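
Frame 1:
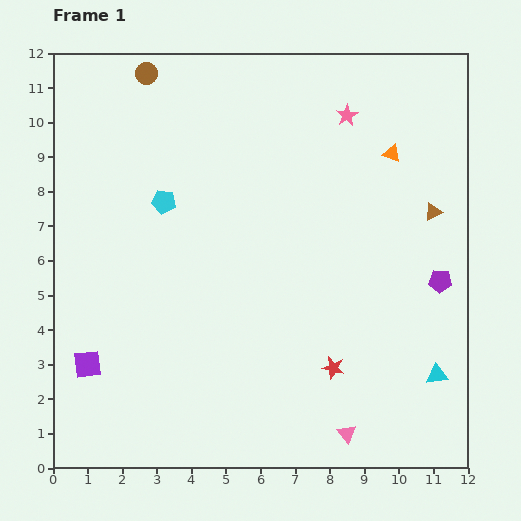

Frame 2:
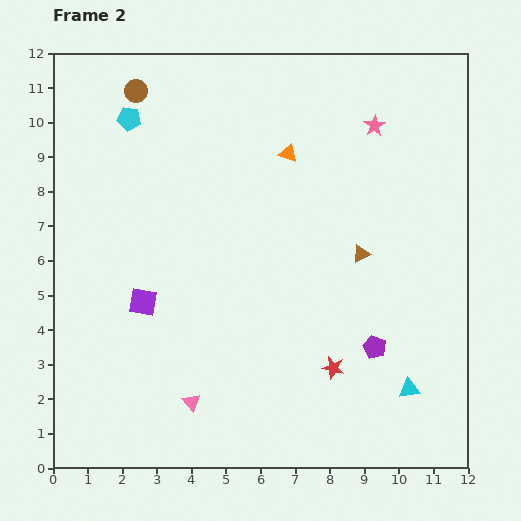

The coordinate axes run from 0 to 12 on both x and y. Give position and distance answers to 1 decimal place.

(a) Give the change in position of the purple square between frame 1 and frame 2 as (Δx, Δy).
(1.6, 1.8)

The purple square was at (1.0, 3.0) in frame 1 and (2.6, 4.8) in frame 2.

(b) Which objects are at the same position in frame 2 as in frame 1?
the red star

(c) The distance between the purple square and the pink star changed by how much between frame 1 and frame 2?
-2.0

Distance in frame 1: 10.4. Distance in frame 2: 8.4.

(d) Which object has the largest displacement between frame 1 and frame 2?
the pink triangle

(moved 4.6; next 3.0)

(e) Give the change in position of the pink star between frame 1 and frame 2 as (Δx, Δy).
(0.8, -0.3)

The pink star was at (8.5, 10.2) in frame 1 and (9.3, 9.9) in frame 2.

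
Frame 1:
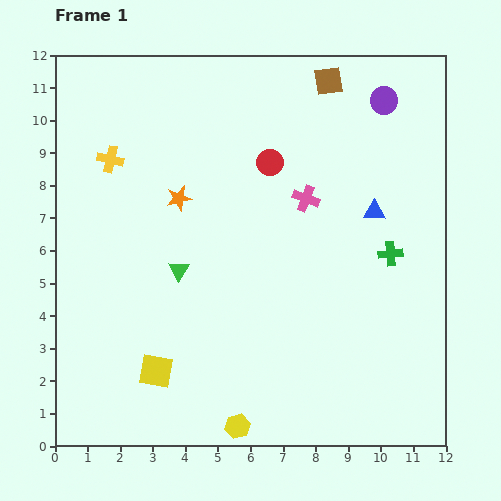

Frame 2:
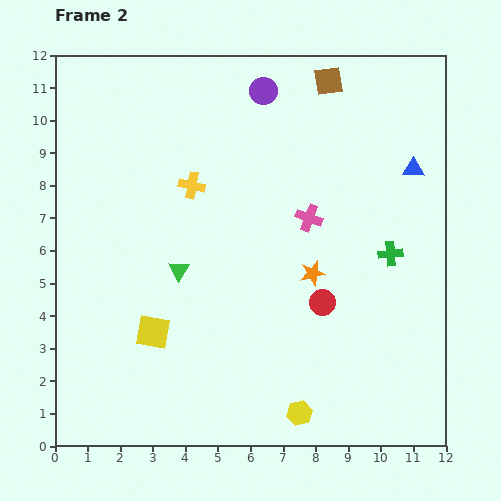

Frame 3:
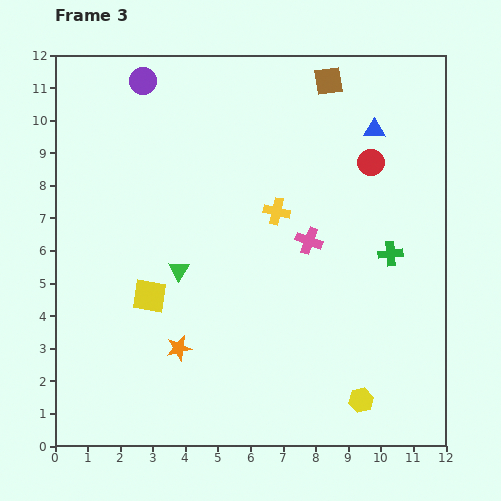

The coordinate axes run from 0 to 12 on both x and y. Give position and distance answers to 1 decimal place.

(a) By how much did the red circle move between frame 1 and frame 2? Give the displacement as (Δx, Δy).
(1.6, -4.3)

The red circle was at (6.6, 8.7) in frame 1 and (8.2, 4.4) in frame 2.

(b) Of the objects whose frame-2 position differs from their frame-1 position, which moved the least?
the pink cross

(moved 0.6)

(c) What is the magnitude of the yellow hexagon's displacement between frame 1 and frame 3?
3.9

The yellow hexagon moved from (5.6, 0.6) to (9.4, 1.4), a distance of √(3.8² + 0.8²) ≈ 3.9.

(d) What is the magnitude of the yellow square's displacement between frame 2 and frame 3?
1.1

The yellow square moved from (3.0, 3.5) to (2.9, 4.6), a distance of √(0.1² + 1.1²) ≈ 1.1.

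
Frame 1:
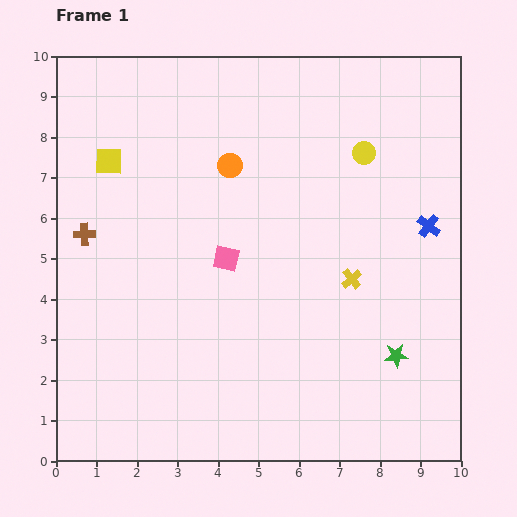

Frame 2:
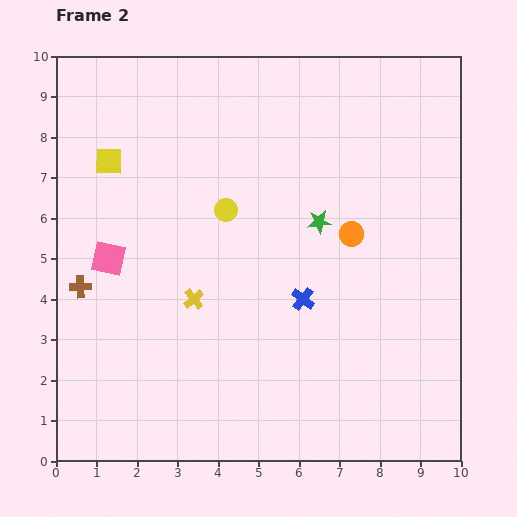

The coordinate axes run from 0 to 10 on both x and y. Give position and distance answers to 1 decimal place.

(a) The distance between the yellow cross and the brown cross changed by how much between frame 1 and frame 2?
-3.9

Distance in frame 1: 6.7. Distance in frame 2: 2.8.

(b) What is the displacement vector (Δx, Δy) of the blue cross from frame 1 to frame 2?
(-3.1, -1.8)

The blue cross was at (9.2, 5.8) in frame 1 and (6.1, 4.0) in frame 2.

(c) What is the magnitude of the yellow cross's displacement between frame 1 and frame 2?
3.9

The yellow cross moved from (7.3, 4.5) to (3.4, 4.0), a distance of √(3.9² + 0.5²) ≈ 3.9.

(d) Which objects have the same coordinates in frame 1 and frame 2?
the yellow square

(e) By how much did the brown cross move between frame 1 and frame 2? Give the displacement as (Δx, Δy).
(-0.1, -1.3)

The brown cross was at (0.7, 5.6) in frame 1 and (0.6, 4.3) in frame 2.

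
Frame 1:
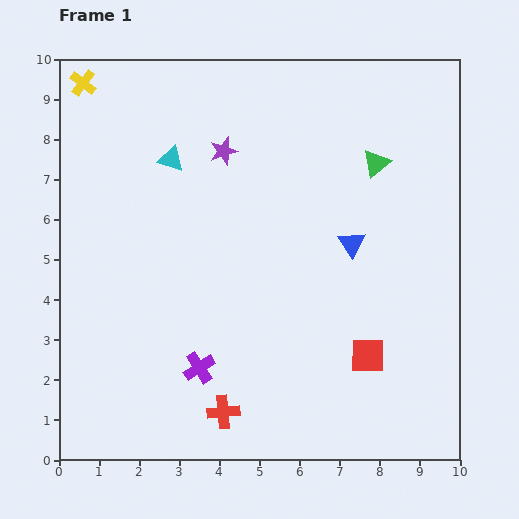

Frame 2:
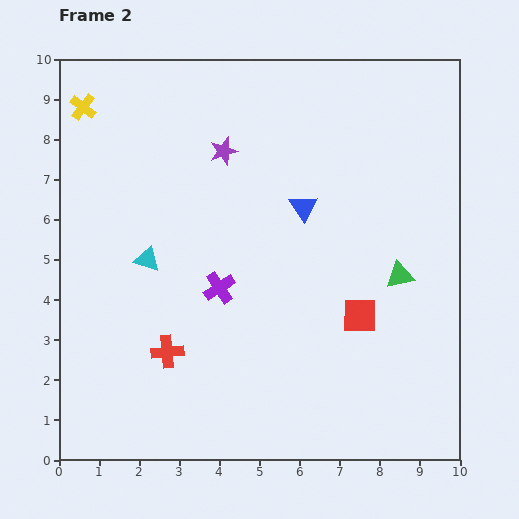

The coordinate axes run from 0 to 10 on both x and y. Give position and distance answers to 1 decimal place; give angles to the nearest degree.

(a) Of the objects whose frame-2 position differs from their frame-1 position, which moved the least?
the yellow cross

(moved 0.6)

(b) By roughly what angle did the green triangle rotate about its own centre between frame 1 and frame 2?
29° clockwise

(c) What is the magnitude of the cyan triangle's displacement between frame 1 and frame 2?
2.6

The cyan triangle moved from (2.8, 7.5) to (2.2, 5.0), a distance of √(0.6² + 2.5²) ≈ 2.6.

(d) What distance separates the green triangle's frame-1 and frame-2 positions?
2.9

The green triangle moved from (7.9, 7.4) to (8.5, 4.6), a distance of √(0.6² + 2.8²) ≈ 2.9.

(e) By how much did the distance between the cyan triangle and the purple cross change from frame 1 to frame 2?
-3.3

Distance in frame 1: 5.2. Distance in frame 2: 1.9.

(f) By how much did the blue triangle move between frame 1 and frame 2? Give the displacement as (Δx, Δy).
(-1.2, 0.9)

The blue triangle was at (7.3, 5.4) in frame 1 and (6.1, 6.3) in frame 2.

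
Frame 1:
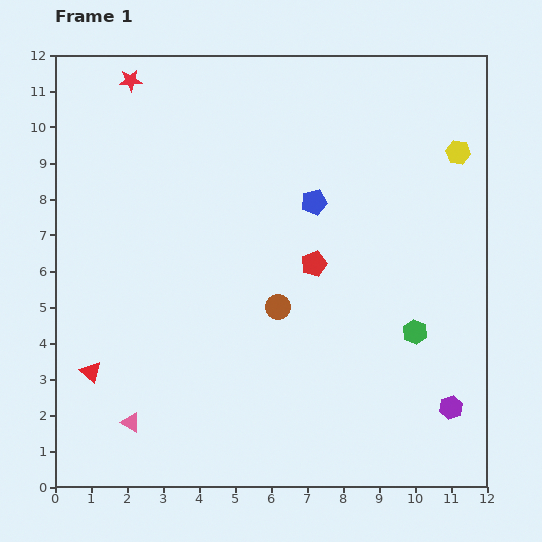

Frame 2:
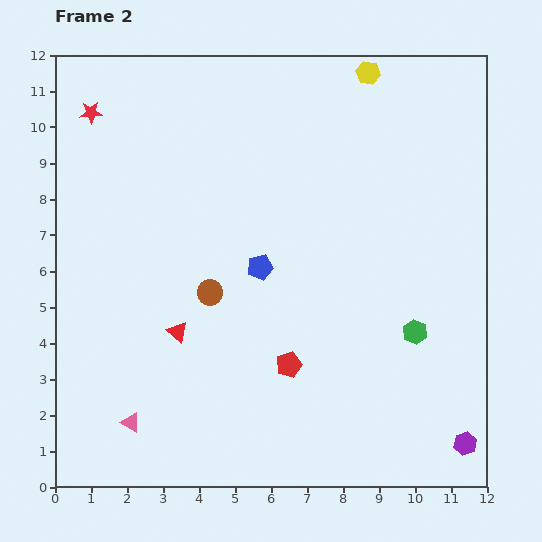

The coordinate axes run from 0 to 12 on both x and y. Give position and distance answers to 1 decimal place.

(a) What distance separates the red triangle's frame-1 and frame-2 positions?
2.6

The red triangle moved from (1.0, 3.2) to (3.4, 4.3), a distance of √(2.4² + 1.1²) ≈ 2.6.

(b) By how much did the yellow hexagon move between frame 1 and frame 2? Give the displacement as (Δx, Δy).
(-2.5, 2.2)

The yellow hexagon was at (11.2, 9.3) in frame 1 and (8.7, 11.5) in frame 2.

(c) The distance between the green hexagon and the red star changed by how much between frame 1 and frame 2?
+0.3

Distance in frame 1: 10.6. Distance in frame 2: 10.9.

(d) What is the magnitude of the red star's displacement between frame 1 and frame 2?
1.4

The red star moved from (2.1, 11.3) to (1.0, 10.4), a distance of √(1.1² + 0.9²) ≈ 1.4.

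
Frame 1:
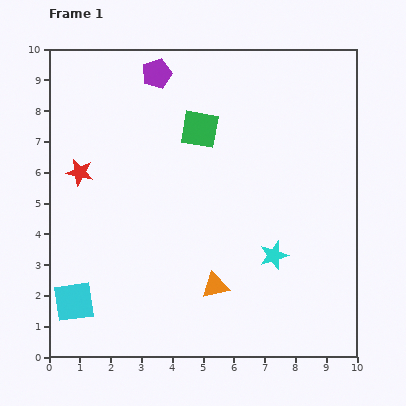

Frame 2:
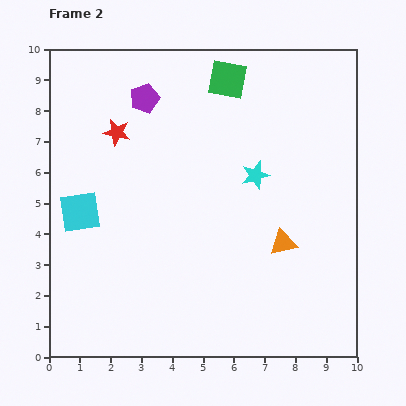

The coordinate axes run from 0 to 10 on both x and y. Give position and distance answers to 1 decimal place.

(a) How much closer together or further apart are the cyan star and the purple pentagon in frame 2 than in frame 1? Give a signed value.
-2.6

Distance in frame 1: 7.0. Distance in frame 2: 4.4.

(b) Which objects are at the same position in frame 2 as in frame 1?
none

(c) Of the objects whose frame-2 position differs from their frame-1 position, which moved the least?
the purple pentagon

(moved 0.9)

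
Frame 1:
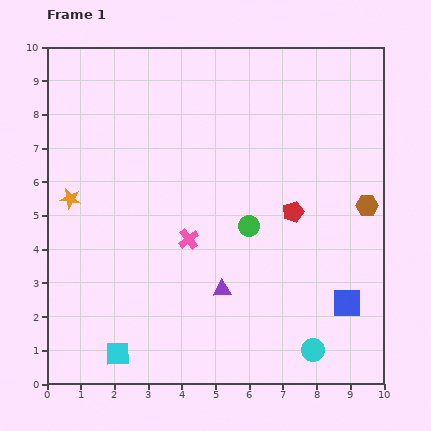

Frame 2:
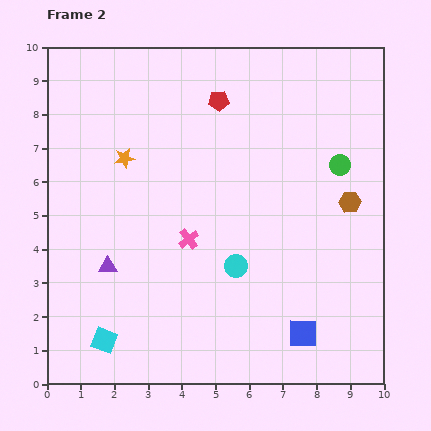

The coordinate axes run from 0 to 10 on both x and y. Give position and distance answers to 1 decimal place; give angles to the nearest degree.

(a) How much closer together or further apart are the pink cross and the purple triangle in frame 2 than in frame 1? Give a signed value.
+0.7

Distance in frame 1: 1.8. Distance in frame 2: 2.5.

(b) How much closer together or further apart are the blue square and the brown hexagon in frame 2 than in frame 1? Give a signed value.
+1.1

Distance in frame 1: 3.0. Distance in frame 2: 4.1.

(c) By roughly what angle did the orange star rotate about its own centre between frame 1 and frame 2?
21° counter-clockwise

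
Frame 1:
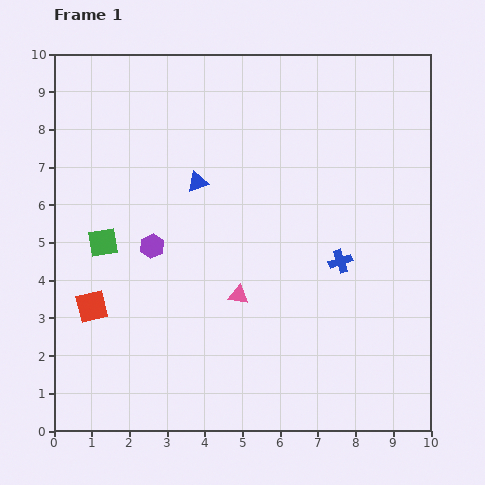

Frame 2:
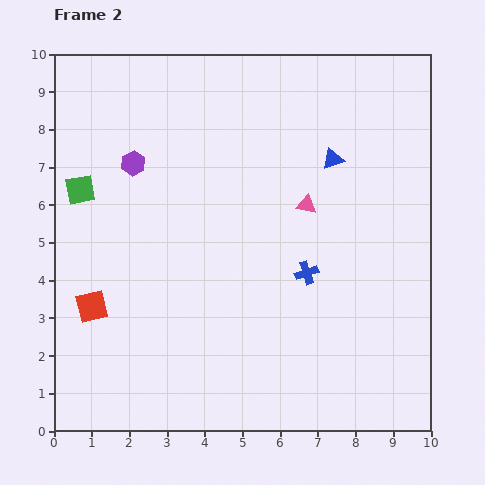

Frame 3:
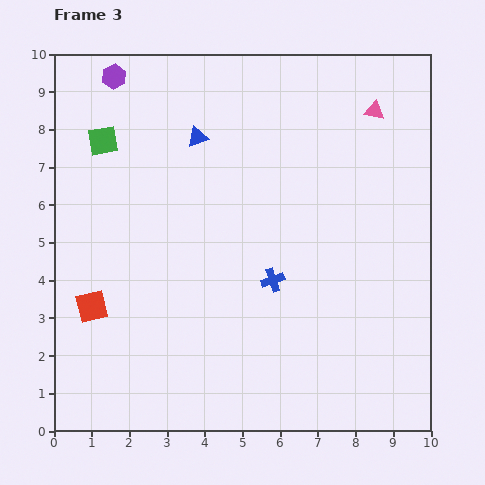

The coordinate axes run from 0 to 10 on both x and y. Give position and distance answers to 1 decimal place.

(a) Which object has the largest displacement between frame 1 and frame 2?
the blue triangle

(moved 3.6; next 3.0)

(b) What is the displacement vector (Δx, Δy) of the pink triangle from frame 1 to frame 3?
(3.6, 4.9)

The pink triangle was at (4.9, 3.6) in frame 1 and (8.5, 8.5) in frame 3.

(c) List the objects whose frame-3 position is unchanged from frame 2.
the red square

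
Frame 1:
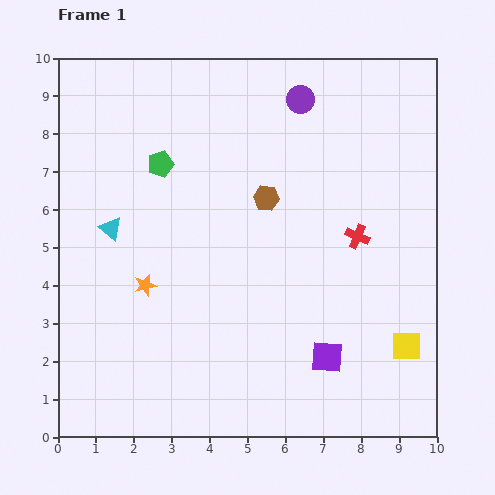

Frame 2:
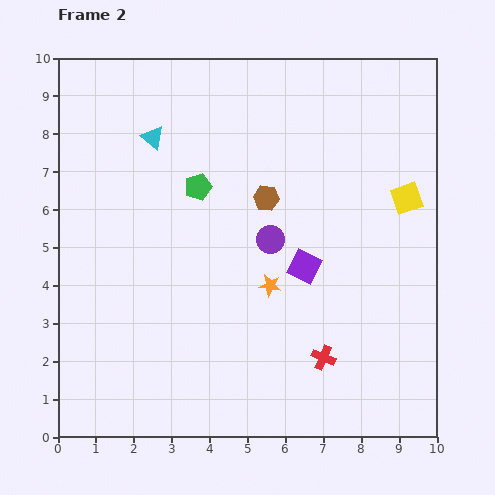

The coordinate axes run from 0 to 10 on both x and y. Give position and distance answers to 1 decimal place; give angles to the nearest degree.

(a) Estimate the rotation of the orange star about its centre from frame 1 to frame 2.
24° clockwise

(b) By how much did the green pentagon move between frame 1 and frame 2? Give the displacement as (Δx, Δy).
(1.0, -0.6)

The green pentagon was at (2.7, 7.2) in frame 1 and (3.7, 6.6) in frame 2.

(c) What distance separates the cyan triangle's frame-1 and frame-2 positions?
2.6

The cyan triangle moved from (1.4, 5.5) to (2.5, 7.9), a distance of √(1.1² + 2.4²) ≈ 2.6.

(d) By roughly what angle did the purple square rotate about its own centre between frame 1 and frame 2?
24° clockwise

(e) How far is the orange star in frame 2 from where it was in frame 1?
3.3

The orange star moved from (2.3, 4.0) to (5.6, 4.0), a distance of √(3.3² + 0.0²) ≈ 3.3.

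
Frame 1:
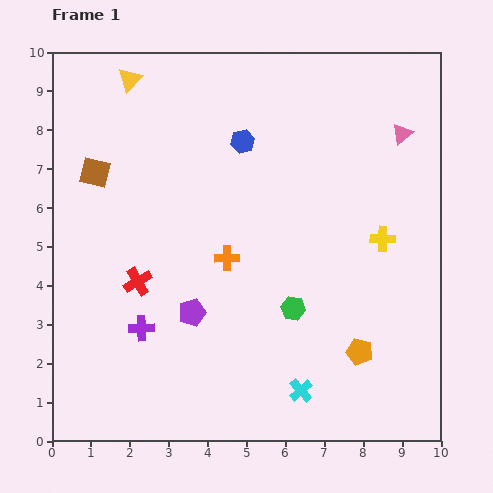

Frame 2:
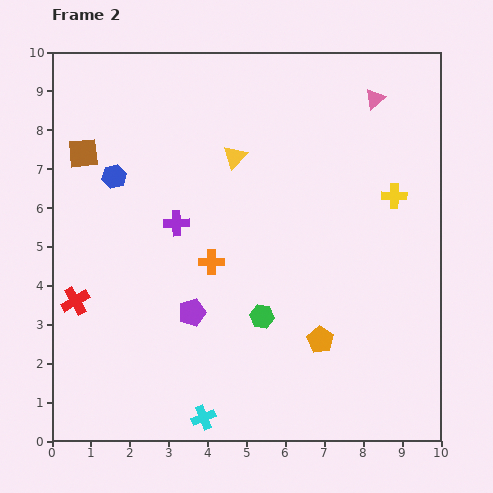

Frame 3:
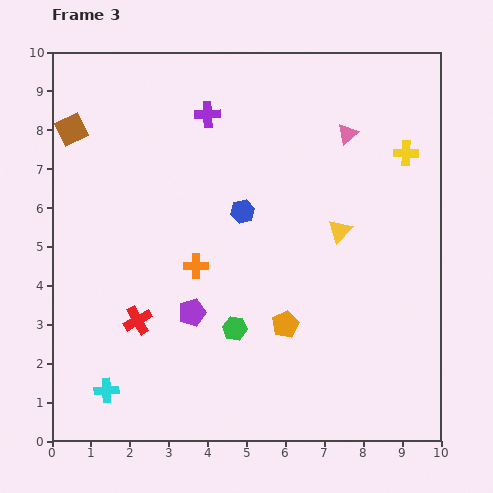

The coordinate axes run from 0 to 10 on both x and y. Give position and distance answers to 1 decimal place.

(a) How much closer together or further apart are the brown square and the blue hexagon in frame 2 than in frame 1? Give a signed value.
-2.9

Distance in frame 1: 3.9. Distance in frame 2: 1.0.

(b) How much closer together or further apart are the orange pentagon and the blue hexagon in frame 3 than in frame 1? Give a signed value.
-3.1

Distance in frame 1: 6.2. Distance in frame 3: 3.1.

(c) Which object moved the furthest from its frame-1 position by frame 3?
the yellow triangle

(moved 6.7; next 5.8)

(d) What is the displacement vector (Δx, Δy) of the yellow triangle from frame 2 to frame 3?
(2.7, -1.9)

The yellow triangle was at (4.7, 7.3) in frame 2 and (7.4, 5.4) in frame 3.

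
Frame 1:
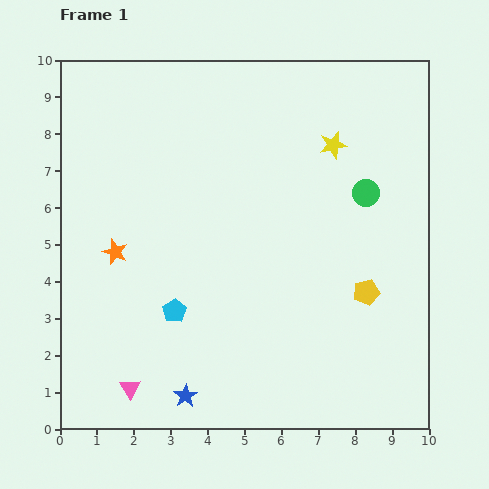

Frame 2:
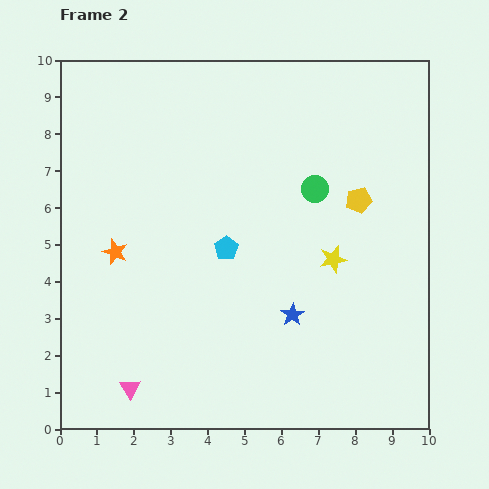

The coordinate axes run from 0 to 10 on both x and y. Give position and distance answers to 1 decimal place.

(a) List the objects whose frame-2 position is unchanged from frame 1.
the pink triangle, the orange star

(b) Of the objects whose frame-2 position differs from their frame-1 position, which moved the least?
the green circle

(moved 1.4)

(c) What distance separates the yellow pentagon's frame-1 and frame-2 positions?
2.5

The yellow pentagon moved from (8.3, 3.7) to (8.1, 6.2), a distance of √(0.2² + 2.5²) ≈ 2.5.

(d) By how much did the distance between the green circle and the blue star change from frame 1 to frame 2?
-3.9

Distance in frame 1: 7.4. Distance in frame 2: 3.5.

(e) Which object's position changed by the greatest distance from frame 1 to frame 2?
the blue star

(moved 3.6; next 3.1)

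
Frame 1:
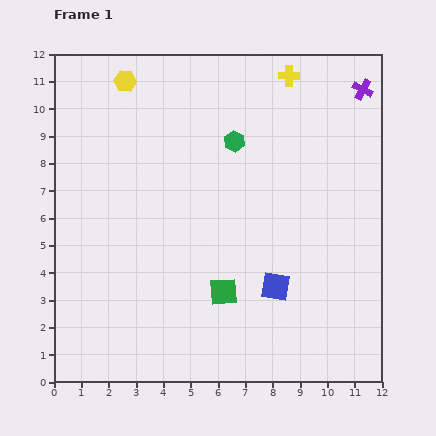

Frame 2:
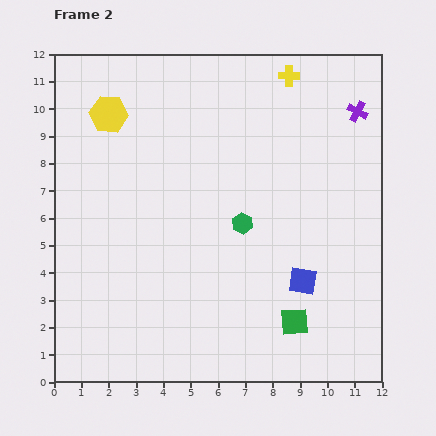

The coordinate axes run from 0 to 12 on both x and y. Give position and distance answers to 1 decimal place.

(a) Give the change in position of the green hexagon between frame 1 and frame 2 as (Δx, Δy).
(0.3, -3.0)

The green hexagon was at (6.6, 8.8) in frame 1 and (6.9, 5.8) in frame 2.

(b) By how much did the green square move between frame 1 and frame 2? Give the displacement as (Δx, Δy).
(2.6, -1.1)

The green square was at (6.2, 3.3) in frame 1 and (8.8, 2.2) in frame 2.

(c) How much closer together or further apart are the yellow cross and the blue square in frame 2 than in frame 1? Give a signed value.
-0.2

Distance in frame 1: 7.7. Distance in frame 2: 7.5.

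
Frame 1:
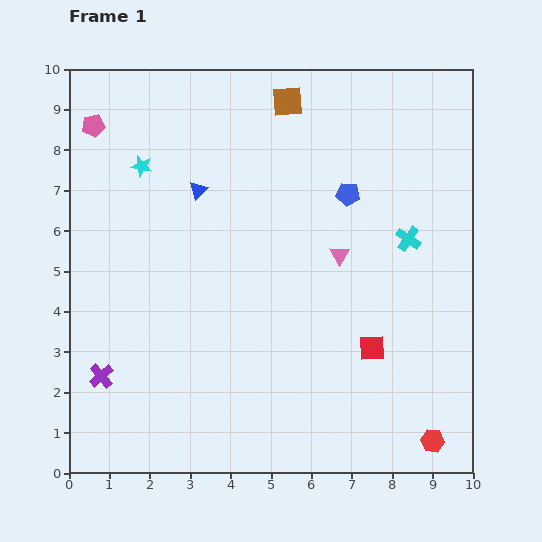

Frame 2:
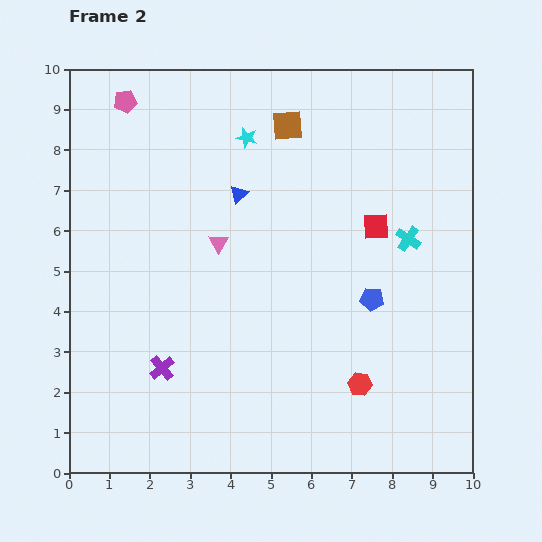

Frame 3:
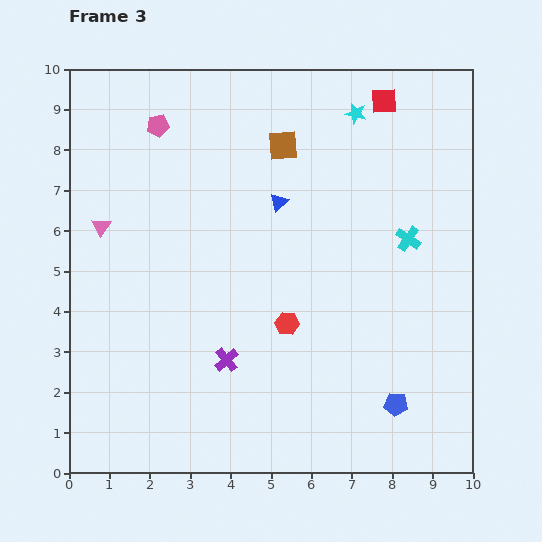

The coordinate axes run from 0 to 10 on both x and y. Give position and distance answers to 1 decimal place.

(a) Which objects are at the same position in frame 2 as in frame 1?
the cyan cross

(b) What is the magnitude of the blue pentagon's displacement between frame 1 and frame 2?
2.7

The blue pentagon moved from (6.9, 6.9) to (7.5, 4.3), a distance of √(0.6² + 2.6²) ≈ 2.7.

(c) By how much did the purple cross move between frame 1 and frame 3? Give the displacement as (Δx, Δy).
(3.1, 0.4)

The purple cross was at (0.8, 2.4) in frame 1 and (3.9, 2.8) in frame 3.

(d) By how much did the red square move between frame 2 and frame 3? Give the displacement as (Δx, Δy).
(0.2, 3.1)

The red square was at (7.6, 6.1) in frame 2 and (7.8, 9.2) in frame 3.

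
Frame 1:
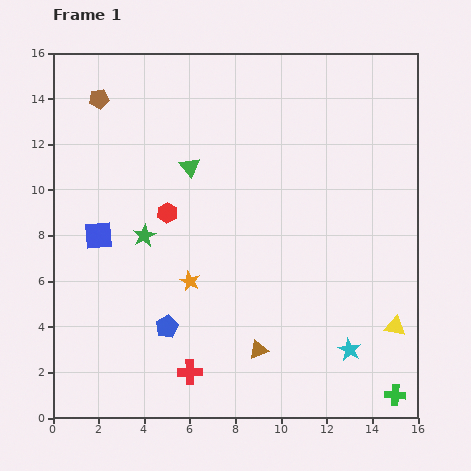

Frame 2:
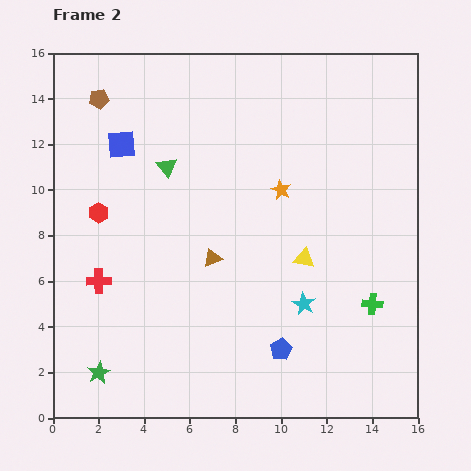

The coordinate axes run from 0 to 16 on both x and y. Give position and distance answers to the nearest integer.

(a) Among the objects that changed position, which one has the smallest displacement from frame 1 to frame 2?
the green triangle

(moved 1)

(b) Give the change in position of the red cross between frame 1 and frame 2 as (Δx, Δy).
(-4, 4)

The red cross was at (6, 2) in frame 1 and (2, 6) in frame 2.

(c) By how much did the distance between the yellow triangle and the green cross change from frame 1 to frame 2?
+1

Distance in frame 1: 3. Distance in frame 2: 4.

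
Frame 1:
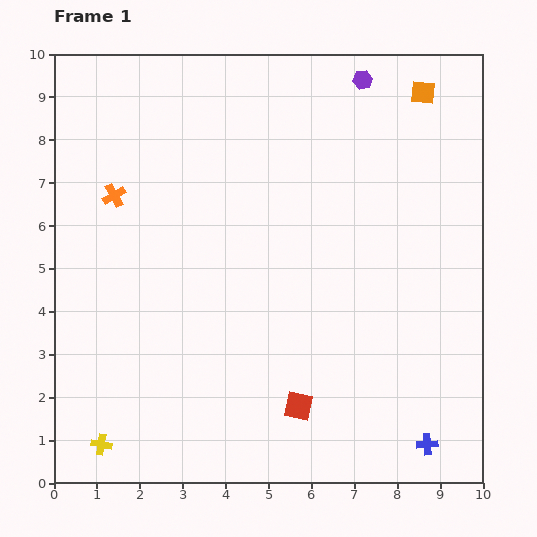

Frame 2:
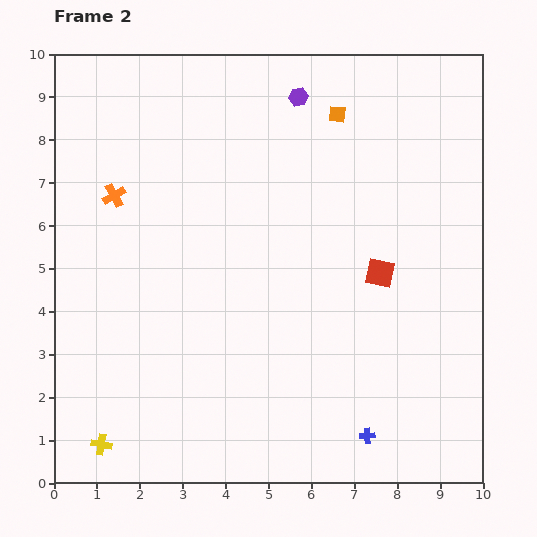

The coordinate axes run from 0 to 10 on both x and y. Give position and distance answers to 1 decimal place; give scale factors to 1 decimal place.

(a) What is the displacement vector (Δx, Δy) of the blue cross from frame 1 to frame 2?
(-1.4, 0.2)

The blue cross was at (8.7, 0.9) in frame 1 and (7.3, 1.1) in frame 2.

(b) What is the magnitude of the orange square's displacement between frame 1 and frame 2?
2.1

The orange square moved from (8.6, 9.1) to (6.6, 8.6), a distance of √(2.0² + 0.5²) ≈ 2.1.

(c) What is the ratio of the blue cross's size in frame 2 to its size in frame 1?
0.7×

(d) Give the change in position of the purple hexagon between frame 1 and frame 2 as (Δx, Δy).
(-1.5, -0.4)

The purple hexagon was at (7.2, 9.4) in frame 1 and (5.7, 9.0) in frame 2.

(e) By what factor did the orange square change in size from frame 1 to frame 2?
0.7×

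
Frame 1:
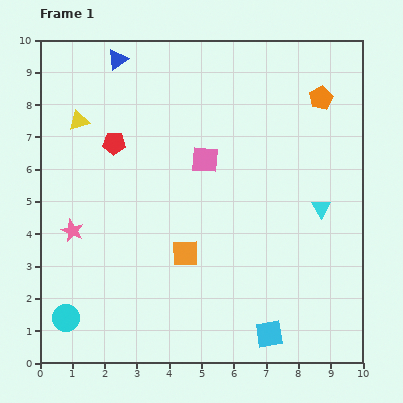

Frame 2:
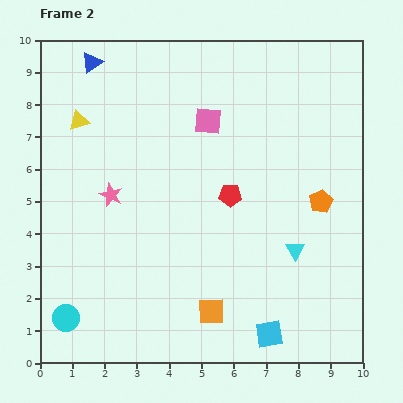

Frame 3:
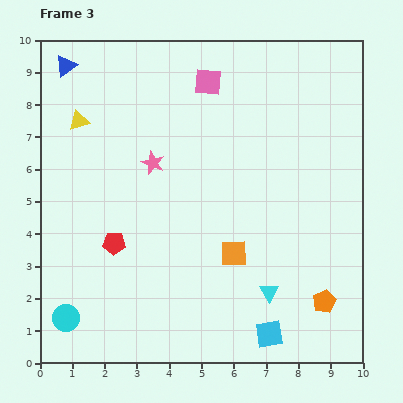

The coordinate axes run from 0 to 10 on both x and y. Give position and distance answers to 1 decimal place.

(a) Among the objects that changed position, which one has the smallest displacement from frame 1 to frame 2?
the blue triangle

(moved 0.8)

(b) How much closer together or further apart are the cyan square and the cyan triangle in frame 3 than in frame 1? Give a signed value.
-2.9

Distance in frame 1: 4.2. Distance in frame 3: 1.3.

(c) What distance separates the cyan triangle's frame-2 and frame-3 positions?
1.5

The cyan triangle moved from (7.9, 3.5) to (7.1, 2.2), a distance of √(0.8² + 1.3²) ≈ 1.5.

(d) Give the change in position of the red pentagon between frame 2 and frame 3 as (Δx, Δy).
(-3.6, -1.5)

The red pentagon was at (5.9, 5.2) in frame 2 and (2.3, 3.7) in frame 3.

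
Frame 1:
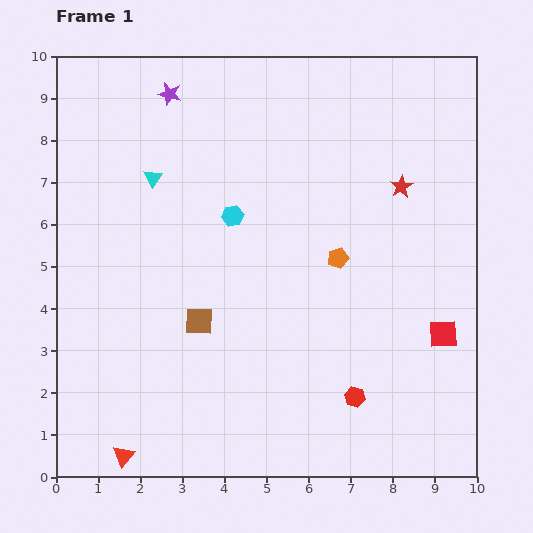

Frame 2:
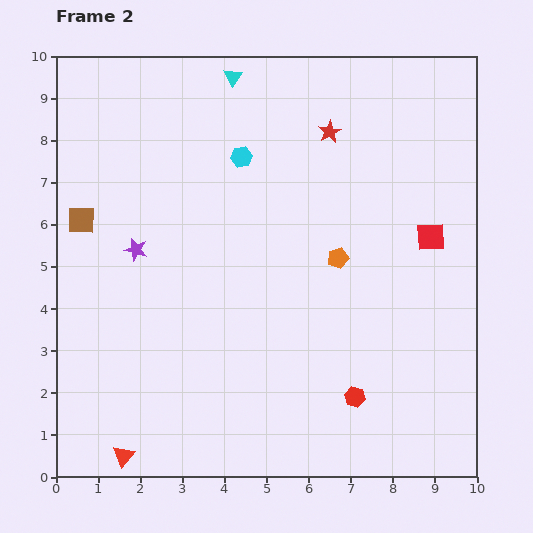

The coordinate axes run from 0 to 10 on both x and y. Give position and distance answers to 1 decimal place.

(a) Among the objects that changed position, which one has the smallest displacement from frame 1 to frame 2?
the cyan hexagon

(moved 1.4)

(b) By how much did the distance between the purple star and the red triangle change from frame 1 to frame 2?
-3.8

Distance in frame 1: 8.7. Distance in frame 2: 4.9.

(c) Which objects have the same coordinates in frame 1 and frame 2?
the red hexagon, the red triangle, the orange pentagon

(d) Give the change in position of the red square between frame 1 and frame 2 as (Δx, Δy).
(-0.3, 2.3)

The red square was at (9.2, 3.4) in frame 1 and (8.9, 5.7) in frame 2.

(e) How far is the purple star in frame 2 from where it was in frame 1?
3.8

The purple star moved from (2.7, 9.1) to (1.9, 5.4), a distance of √(0.8² + 3.7²) ≈ 3.8.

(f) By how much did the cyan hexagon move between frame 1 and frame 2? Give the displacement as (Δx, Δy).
(0.2, 1.4)

The cyan hexagon was at (4.2, 6.2) in frame 1 and (4.4, 7.6) in frame 2.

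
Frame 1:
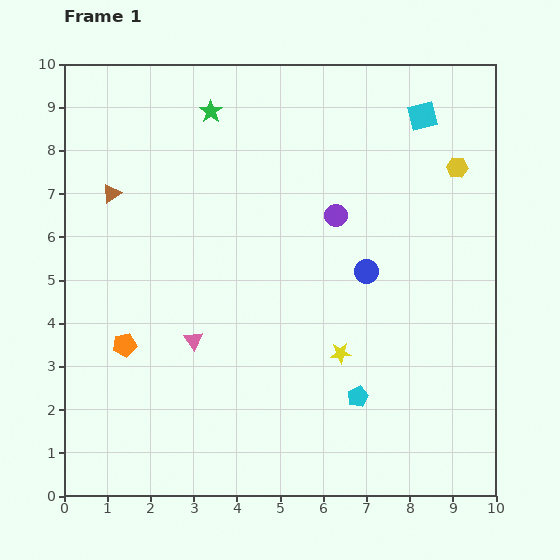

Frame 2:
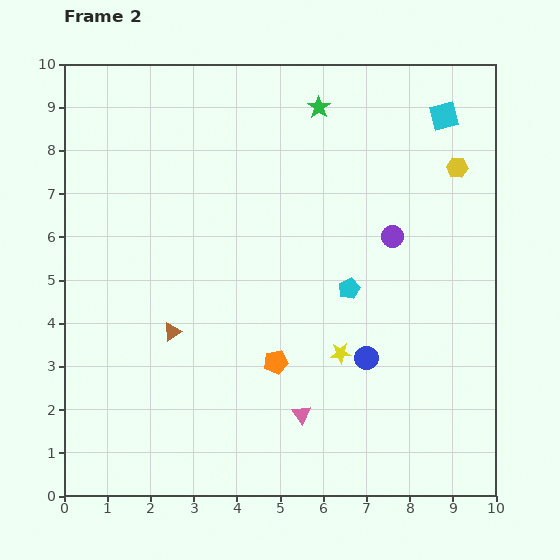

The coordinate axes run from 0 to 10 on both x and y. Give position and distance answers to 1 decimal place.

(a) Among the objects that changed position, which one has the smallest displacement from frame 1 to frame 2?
the cyan square

(moved 0.5)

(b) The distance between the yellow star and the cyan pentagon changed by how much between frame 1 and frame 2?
+0.4

Distance in frame 1: 1.1. Distance in frame 2: 1.5.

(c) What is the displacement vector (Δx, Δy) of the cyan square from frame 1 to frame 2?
(0.5, 0.0)

The cyan square was at (8.3, 8.8) in frame 1 and (8.8, 8.8) in frame 2.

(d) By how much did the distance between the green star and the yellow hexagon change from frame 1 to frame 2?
-2.3

Distance in frame 1: 5.8. Distance in frame 2: 3.5.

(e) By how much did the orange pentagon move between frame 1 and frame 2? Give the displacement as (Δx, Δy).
(3.5, -0.4)

The orange pentagon was at (1.4, 3.5) in frame 1 and (4.9, 3.1) in frame 2.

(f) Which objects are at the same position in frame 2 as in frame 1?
the yellow hexagon, the yellow star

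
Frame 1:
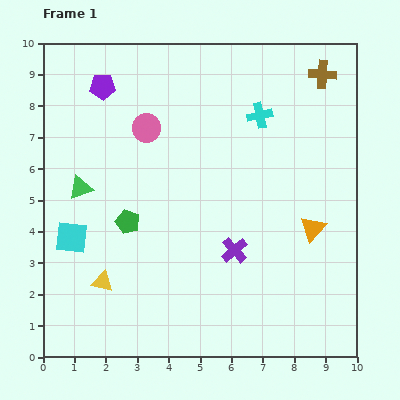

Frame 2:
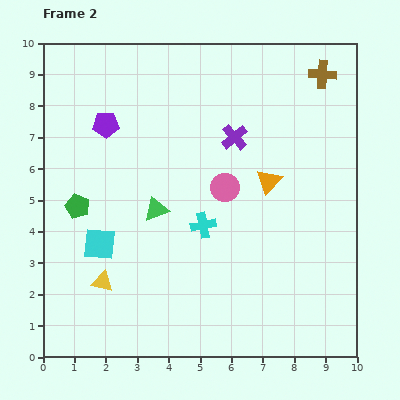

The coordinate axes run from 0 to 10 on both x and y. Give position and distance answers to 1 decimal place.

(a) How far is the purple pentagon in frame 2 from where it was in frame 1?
1.2

The purple pentagon moved from (1.9, 8.6) to (2.0, 7.4), a distance of √(0.1² + 1.2²) ≈ 1.2.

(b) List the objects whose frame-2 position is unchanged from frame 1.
the brown cross, the yellow triangle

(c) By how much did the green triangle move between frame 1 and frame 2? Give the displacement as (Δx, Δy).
(2.4, -0.7)

The green triangle was at (1.2, 5.4) in frame 1 and (3.6, 4.7) in frame 2.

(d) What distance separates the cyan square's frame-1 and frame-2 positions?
0.9

The cyan square moved from (0.9, 3.8) to (1.8, 3.6), a distance of √(0.9² + 0.2²) ≈ 0.9.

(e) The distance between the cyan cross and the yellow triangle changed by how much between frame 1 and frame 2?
-3.6

Distance in frame 1: 7.3. Distance in frame 2: 3.7.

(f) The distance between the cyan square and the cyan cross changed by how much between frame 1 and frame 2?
-3.8

Distance in frame 1: 7.2. Distance in frame 2: 3.4.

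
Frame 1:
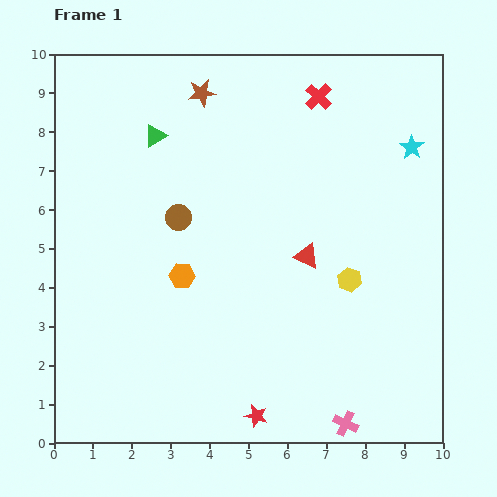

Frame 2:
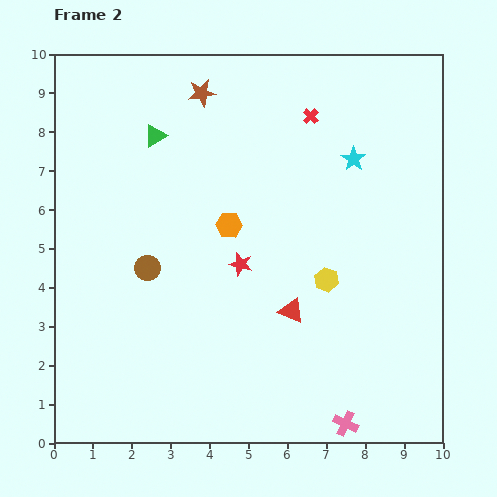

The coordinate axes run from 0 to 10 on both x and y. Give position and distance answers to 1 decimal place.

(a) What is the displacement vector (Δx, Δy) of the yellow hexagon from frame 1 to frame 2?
(-0.6, 0.0)

The yellow hexagon was at (7.6, 4.2) in frame 1 and (7.0, 4.2) in frame 2.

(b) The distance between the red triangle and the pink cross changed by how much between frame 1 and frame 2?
-1.2

Distance in frame 1: 4.4. Distance in frame 2: 3.2.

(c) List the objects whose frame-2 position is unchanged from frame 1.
the pink cross, the green triangle, the brown star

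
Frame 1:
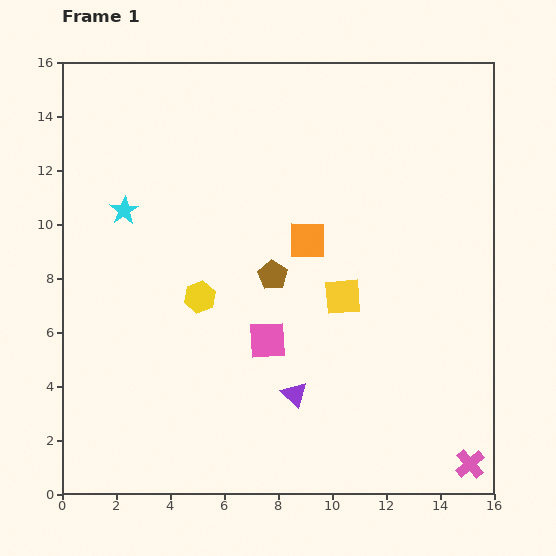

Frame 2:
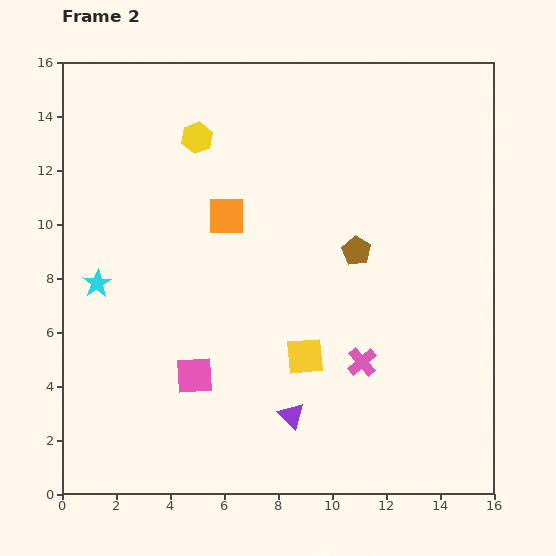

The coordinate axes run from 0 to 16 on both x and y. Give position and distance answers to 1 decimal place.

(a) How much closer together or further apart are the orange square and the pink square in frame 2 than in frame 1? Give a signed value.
+2.0

Distance in frame 1: 4.0. Distance in frame 2: 6.0.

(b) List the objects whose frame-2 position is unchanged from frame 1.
none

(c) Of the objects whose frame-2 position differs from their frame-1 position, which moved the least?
the purple triangle

(moved 0.8)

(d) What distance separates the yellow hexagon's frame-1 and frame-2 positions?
5.9

The yellow hexagon moved from (5.1, 7.3) to (5.0, 13.2), a distance of √(0.1² + 5.9²) ≈ 5.9.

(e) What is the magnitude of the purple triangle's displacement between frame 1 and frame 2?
0.8

The purple triangle moved from (8.6, 3.7) to (8.5, 2.9), a distance of √(0.1² + 0.8²) ≈ 0.8.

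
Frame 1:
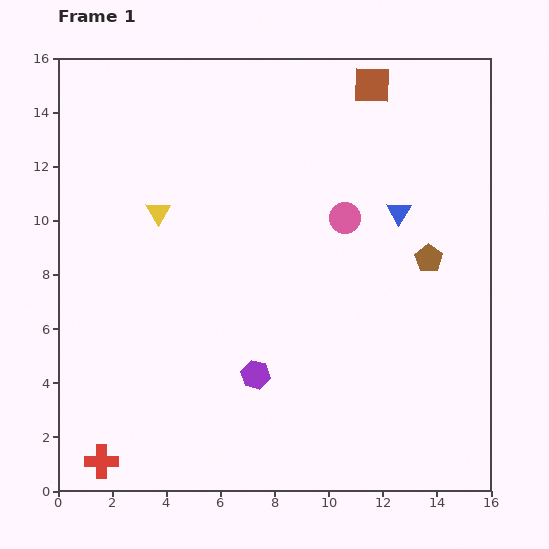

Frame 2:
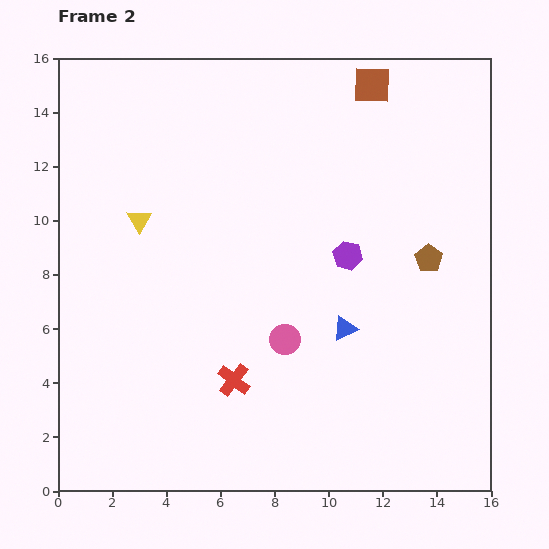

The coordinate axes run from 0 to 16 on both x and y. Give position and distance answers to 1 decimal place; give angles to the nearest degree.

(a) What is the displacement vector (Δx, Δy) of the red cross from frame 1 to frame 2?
(4.9, 3.0)

The red cross was at (1.6, 1.1) in frame 1 and (6.5, 4.1) in frame 2.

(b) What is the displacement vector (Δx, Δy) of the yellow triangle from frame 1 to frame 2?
(-0.7, -0.3)

The yellow triangle was at (3.7, 10.3) in frame 1 and (3.0, 10.0) in frame 2.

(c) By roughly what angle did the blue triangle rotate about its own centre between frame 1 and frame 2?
30° clockwise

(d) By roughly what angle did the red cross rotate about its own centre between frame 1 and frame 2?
38° clockwise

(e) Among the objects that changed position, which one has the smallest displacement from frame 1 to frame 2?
the yellow triangle

(moved 0.8)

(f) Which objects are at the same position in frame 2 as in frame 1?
the brown square, the brown pentagon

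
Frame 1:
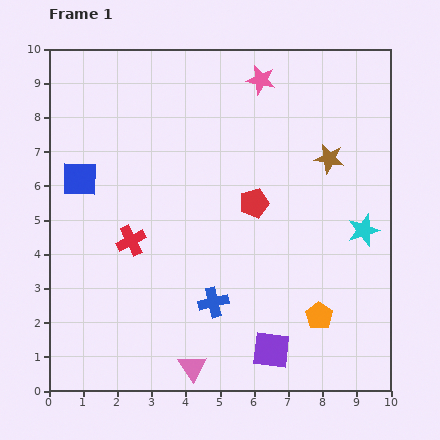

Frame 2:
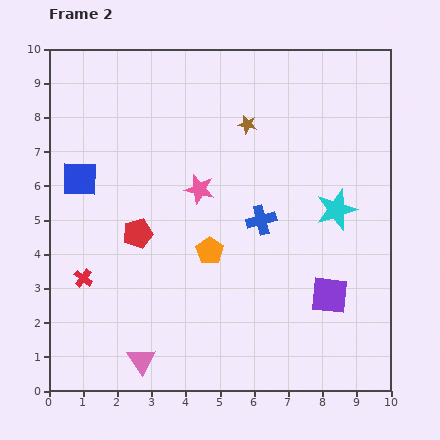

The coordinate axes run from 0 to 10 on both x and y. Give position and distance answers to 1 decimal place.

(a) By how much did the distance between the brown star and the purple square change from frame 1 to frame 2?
-0.4

Distance in frame 1: 5.9. Distance in frame 2: 5.5.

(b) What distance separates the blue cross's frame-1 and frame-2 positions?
2.8

The blue cross moved from (4.8, 2.6) to (6.2, 5.0), a distance of √(1.4² + 2.4²) ≈ 2.8.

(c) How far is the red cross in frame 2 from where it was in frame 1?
1.8

The red cross moved from (2.4, 4.4) to (1.0, 3.3), a distance of √(1.4² + 1.1²) ≈ 1.8.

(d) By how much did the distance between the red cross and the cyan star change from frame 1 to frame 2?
+0.9

Distance in frame 1: 6.8. Distance in frame 2: 7.7.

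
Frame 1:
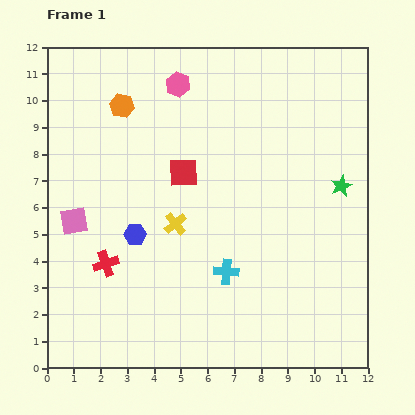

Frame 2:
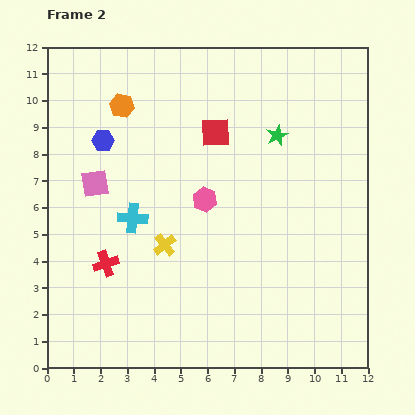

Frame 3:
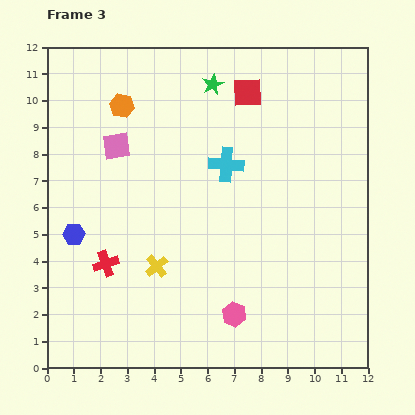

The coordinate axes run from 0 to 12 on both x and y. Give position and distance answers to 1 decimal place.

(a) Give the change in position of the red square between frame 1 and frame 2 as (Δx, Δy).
(1.2, 1.5)

The red square was at (5.1, 7.3) in frame 1 and (6.3, 8.8) in frame 2.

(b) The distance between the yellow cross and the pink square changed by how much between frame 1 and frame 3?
+0.9

Distance in frame 1: 3.8. Distance in frame 3: 4.7.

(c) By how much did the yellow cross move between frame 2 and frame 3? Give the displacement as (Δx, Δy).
(-0.3, -0.8)

The yellow cross was at (4.4, 4.6) in frame 2 and (4.1, 3.8) in frame 3.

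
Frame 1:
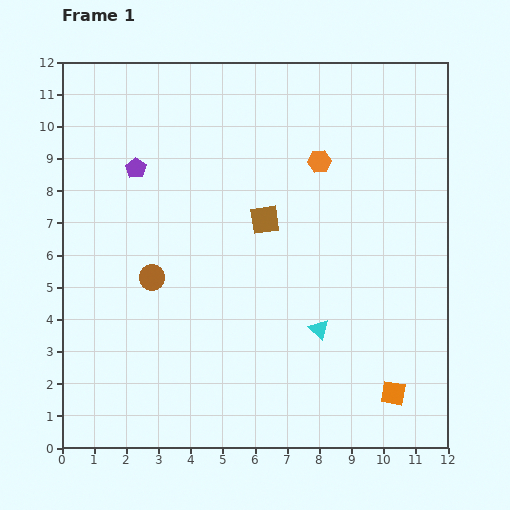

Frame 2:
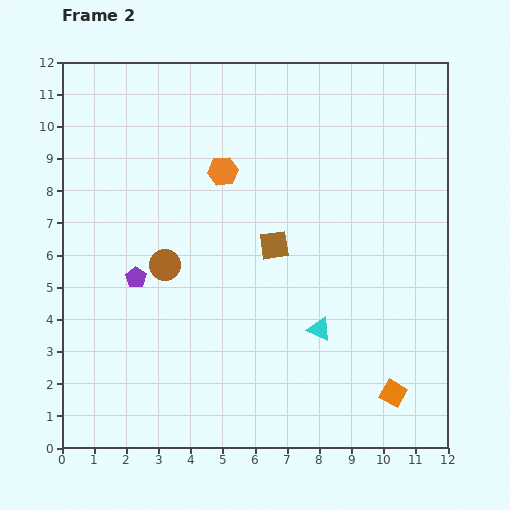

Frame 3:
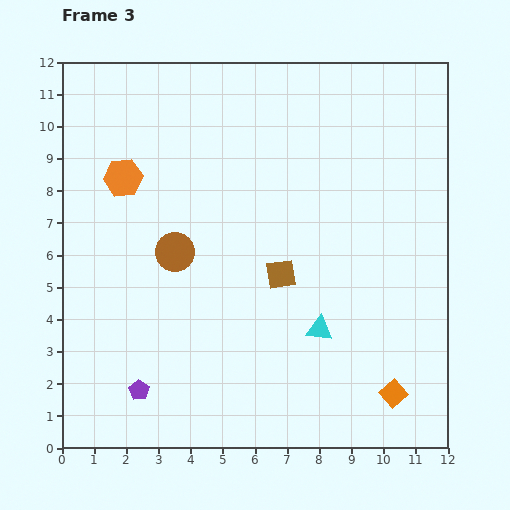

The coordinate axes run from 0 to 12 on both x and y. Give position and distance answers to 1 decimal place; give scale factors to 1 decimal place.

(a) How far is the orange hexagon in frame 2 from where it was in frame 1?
3.0

The orange hexagon moved from (8.0, 8.9) to (5.0, 8.6), a distance of √(3.0² + 0.3²) ≈ 3.0.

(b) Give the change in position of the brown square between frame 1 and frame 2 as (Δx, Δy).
(0.3, -0.8)

The brown square was at (6.3, 7.1) in frame 1 and (6.6, 6.3) in frame 2.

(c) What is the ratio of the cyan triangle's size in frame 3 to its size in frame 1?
1.3×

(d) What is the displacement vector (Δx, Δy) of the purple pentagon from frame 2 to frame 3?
(0.1, -3.5)

The purple pentagon was at (2.3, 5.3) in frame 2 and (2.4, 1.8) in frame 3.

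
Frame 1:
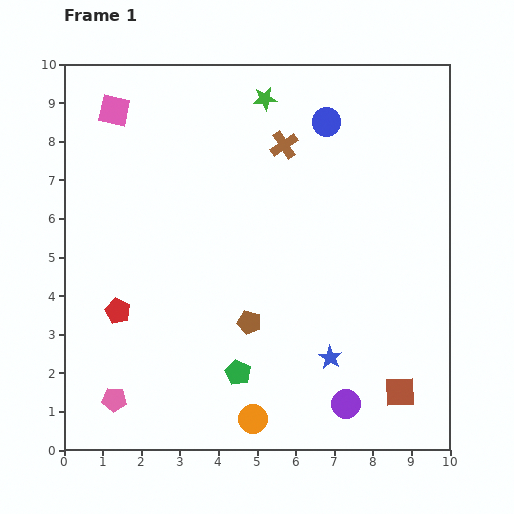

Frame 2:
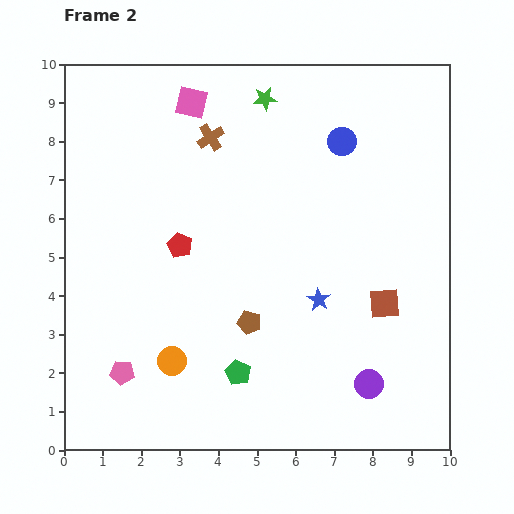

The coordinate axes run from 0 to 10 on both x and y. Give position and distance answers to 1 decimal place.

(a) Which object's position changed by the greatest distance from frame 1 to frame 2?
the orange circle

(moved 2.6; next 2.3)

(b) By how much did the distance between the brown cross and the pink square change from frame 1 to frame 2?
-3.5

Distance in frame 1: 4.5. Distance in frame 2: 1.0.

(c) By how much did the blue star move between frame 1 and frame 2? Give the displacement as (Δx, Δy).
(-0.3, 1.5)

The blue star was at (6.9, 2.4) in frame 1 and (6.6, 3.9) in frame 2.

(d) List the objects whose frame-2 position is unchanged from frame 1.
the green star, the brown pentagon, the green pentagon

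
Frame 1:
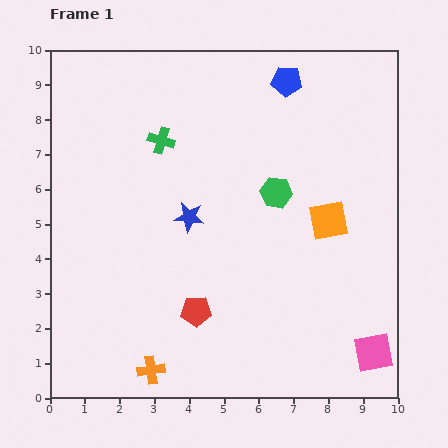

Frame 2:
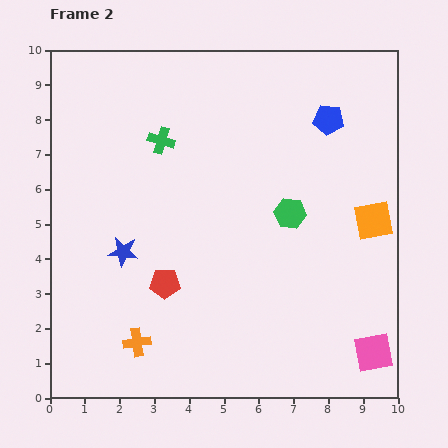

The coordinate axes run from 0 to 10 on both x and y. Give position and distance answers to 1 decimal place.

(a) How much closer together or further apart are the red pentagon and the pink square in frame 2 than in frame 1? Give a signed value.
+1.1

Distance in frame 1: 5.2. Distance in frame 2: 6.3.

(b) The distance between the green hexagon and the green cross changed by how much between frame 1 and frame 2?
+0.7

Distance in frame 1: 3.6. Distance in frame 2: 4.3.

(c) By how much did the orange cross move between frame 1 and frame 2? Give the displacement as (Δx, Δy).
(-0.4, 0.8)

The orange cross was at (2.9, 0.8) in frame 1 and (2.5, 1.6) in frame 2.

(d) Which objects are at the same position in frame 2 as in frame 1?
the green cross, the pink square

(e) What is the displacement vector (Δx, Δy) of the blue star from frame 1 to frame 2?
(-1.9, -1.0)

The blue star was at (4.0, 5.2) in frame 1 and (2.1, 4.2) in frame 2.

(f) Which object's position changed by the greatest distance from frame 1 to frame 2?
the blue star

(moved 2.1; next 1.6)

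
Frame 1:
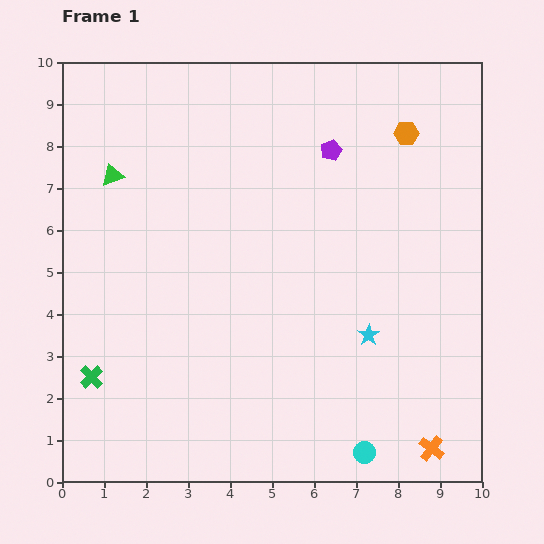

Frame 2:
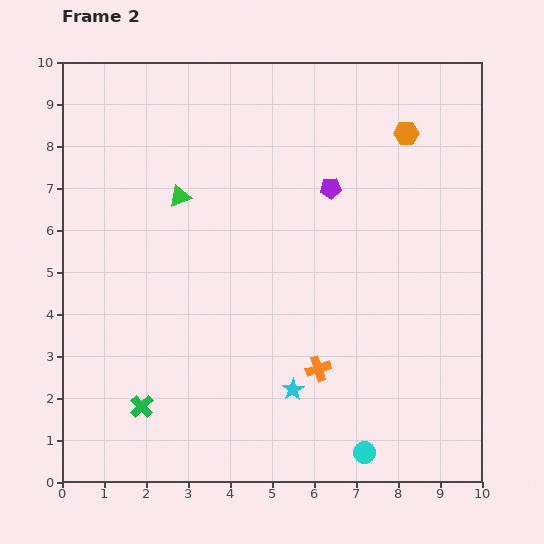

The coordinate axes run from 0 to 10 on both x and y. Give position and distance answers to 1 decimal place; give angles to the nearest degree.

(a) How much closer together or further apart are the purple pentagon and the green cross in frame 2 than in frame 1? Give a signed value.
-1.0

Distance in frame 1: 7.9. Distance in frame 2: 6.9.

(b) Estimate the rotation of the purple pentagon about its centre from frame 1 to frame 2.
19° clockwise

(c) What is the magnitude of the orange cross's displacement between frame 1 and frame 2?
3.3

The orange cross moved from (8.8, 0.8) to (6.1, 2.7), a distance of √(2.7² + 1.9²) ≈ 3.3.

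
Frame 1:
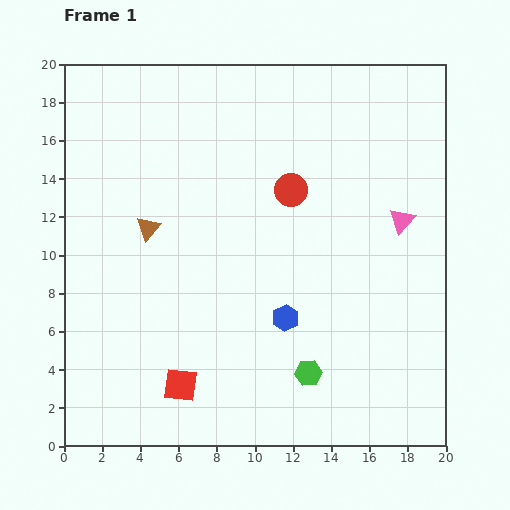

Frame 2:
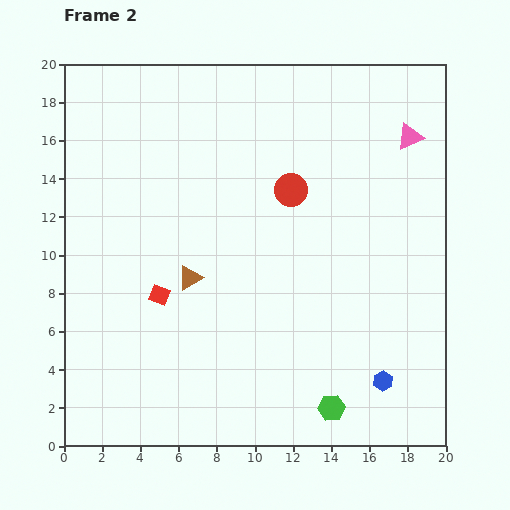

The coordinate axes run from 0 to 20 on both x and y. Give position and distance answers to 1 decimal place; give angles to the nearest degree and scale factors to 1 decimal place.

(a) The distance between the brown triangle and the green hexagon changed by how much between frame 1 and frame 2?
-1.3

Distance in frame 1: 11.3. Distance in frame 2: 10.0.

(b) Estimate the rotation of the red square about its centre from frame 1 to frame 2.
15° clockwise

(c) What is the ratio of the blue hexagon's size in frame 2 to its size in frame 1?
0.7×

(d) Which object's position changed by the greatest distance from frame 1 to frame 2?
the blue hexagon

(moved 6.1; next 4.8)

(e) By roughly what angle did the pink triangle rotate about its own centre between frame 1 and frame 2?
26° clockwise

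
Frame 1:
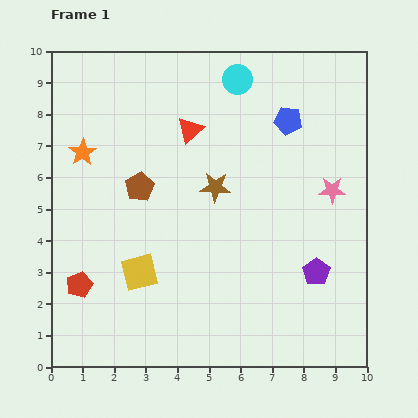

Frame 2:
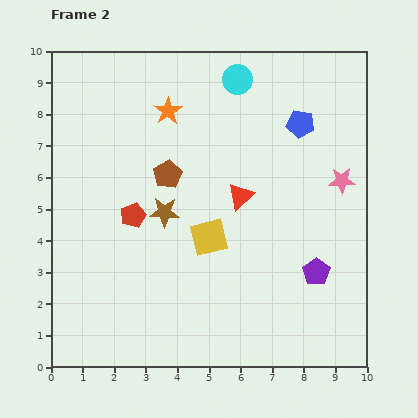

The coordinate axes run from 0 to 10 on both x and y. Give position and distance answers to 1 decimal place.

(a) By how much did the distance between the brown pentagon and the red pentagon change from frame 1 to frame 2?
-1.9

Distance in frame 1: 3.6. Distance in frame 2: 1.7.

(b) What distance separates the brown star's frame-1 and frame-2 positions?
1.8

The brown star moved from (5.2, 5.7) to (3.6, 4.9), a distance of √(1.6² + 0.8²) ≈ 1.8.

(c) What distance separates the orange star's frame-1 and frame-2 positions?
3.0

The orange star moved from (1.0, 6.8) to (3.7, 8.1), a distance of √(2.7² + 1.3²) ≈ 3.0.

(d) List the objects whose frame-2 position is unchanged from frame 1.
the purple pentagon, the cyan circle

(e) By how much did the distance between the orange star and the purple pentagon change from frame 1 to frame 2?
-1.4

Distance in frame 1: 8.3. Distance in frame 2: 6.9.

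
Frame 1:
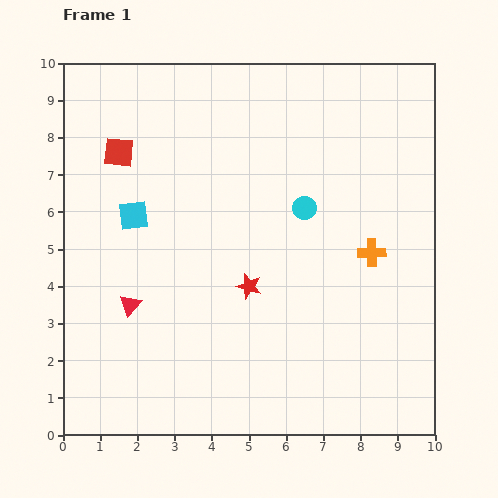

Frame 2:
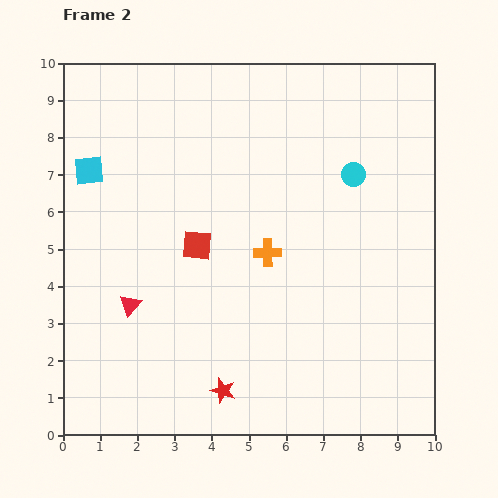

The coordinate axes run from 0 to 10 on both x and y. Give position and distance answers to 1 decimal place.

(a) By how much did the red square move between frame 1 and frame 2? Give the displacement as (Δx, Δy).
(2.1, -2.5)

The red square was at (1.5, 7.6) in frame 1 and (3.6, 5.1) in frame 2.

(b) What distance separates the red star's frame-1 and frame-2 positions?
2.9

The red star moved from (5.0, 4.0) to (4.3, 1.2), a distance of √(0.7² + 2.8²) ≈ 2.9.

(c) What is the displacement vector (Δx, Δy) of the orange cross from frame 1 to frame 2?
(-2.8, 0.0)

The orange cross was at (8.3, 4.9) in frame 1 and (5.5, 4.9) in frame 2.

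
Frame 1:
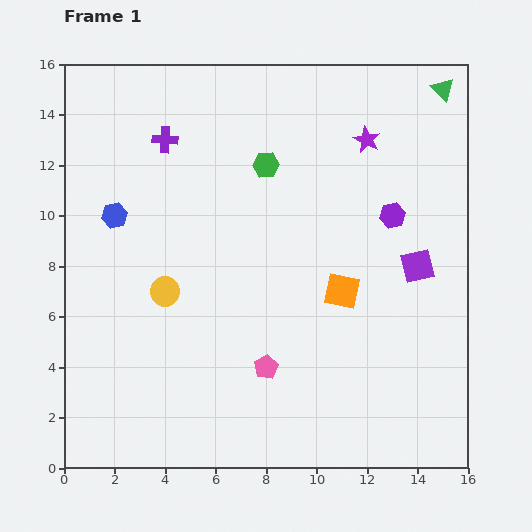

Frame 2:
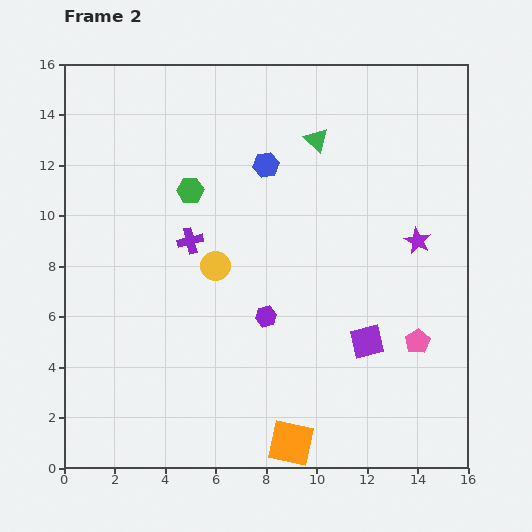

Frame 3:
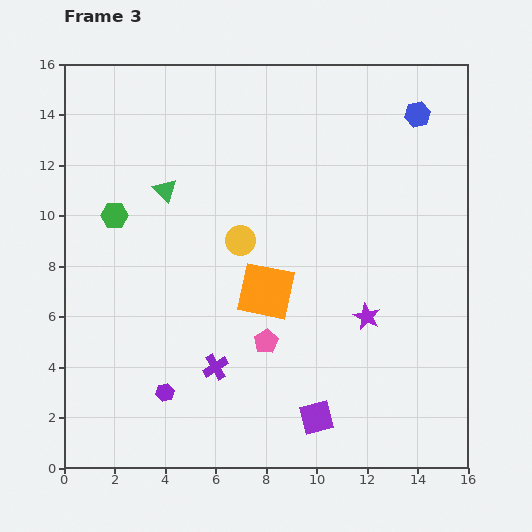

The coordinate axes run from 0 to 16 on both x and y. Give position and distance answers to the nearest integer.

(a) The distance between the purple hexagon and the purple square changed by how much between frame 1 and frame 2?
+2

Distance in frame 1: 2. Distance in frame 2: 4.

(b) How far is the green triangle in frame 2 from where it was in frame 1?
5

The green triangle moved from (15, 15) to (10, 13), a distance of √(5² + 2²) ≈ 5.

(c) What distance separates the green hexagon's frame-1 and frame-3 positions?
6

The green hexagon moved from (8, 12) to (2, 10), a distance of √(6² + 2²) ≈ 6.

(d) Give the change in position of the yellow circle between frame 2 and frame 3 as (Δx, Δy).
(1, 1)

The yellow circle was at (6, 8) in frame 2 and (7, 9) in frame 3.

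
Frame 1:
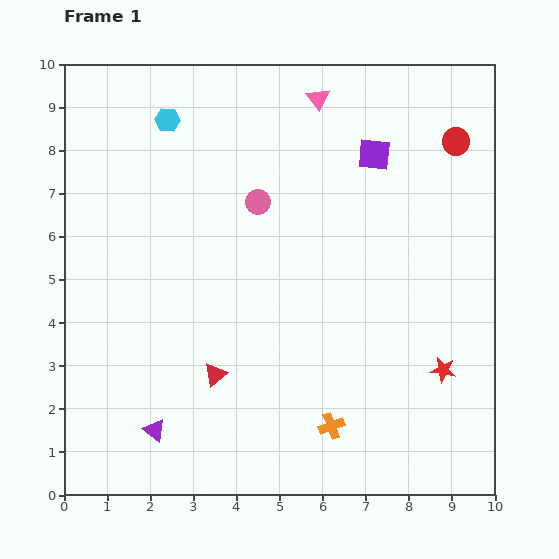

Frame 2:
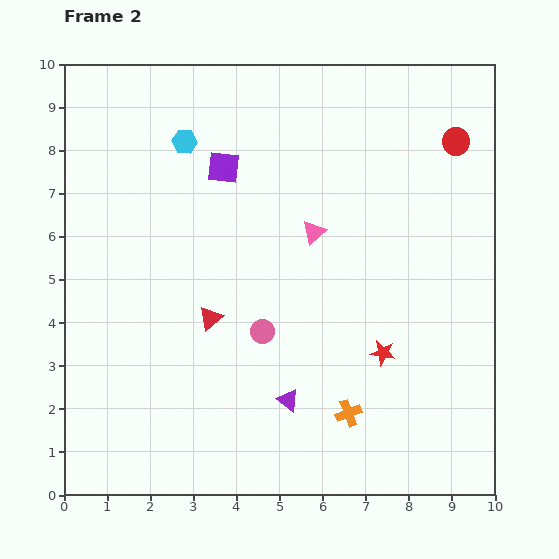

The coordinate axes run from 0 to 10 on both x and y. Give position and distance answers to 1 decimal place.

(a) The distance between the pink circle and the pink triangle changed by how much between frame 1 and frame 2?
-0.2

Distance in frame 1: 2.8. Distance in frame 2: 2.6.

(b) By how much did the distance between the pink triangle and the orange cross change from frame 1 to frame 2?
-3.3

Distance in frame 1: 7.6. Distance in frame 2: 4.3.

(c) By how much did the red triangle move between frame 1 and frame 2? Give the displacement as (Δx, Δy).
(-0.1, 1.3)

The red triangle was at (3.5, 2.8) in frame 1 and (3.4, 4.1) in frame 2.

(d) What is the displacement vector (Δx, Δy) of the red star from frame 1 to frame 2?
(-1.4, 0.4)

The red star was at (8.8, 2.9) in frame 1 and (7.4, 3.3) in frame 2.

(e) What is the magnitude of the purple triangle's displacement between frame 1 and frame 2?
3.2

The purple triangle moved from (2.1, 1.5) to (5.2, 2.2), a distance of √(3.1² + 0.7²) ≈ 3.2.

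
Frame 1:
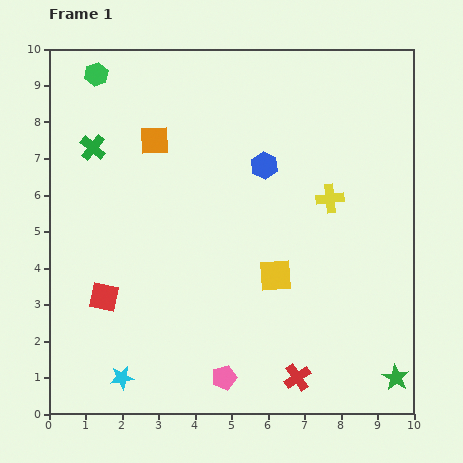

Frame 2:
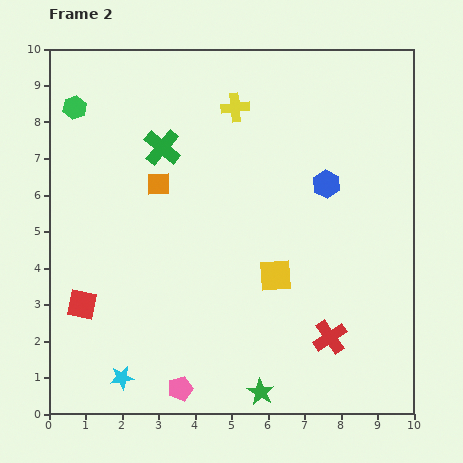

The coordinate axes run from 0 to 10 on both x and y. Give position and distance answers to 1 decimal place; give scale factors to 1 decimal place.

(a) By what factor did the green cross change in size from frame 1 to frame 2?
1.4×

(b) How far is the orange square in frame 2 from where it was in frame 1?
1.2

The orange square moved from (2.9, 7.5) to (3.0, 6.3), a distance of √(0.1² + 1.2²) ≈ 1.2.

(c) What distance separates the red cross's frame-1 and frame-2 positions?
1.4

The red cross moved from (6.8, 1.0) to (7.7, 2.1), a distance of √(0.9² + 1.1²) ≈ 1.4.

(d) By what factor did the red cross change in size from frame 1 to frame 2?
1.3×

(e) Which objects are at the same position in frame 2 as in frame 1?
the cyan star, the yellow square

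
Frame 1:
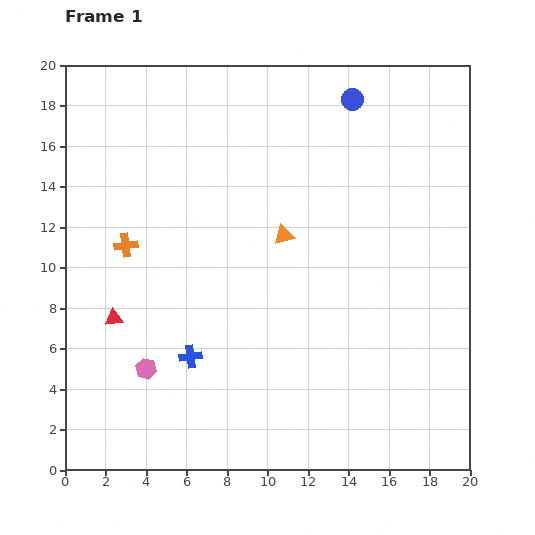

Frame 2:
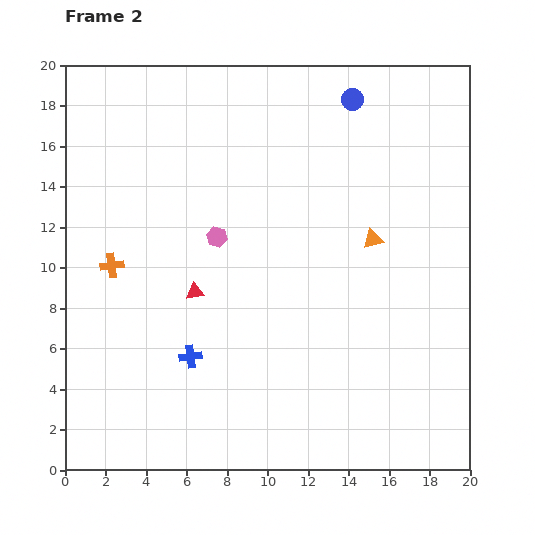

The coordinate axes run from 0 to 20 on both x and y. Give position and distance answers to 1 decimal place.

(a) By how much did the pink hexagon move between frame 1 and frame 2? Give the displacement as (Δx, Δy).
(3.5, 6.5)

The pink hexagon was at (4.0, 5.0) in frame 1 and (7.5, 11.5) in frame 2.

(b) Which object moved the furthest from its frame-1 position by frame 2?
the pink hexagon

(moved 7.4; next 4.4)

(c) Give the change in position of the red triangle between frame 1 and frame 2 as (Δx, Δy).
(4.0, 1.3)

The red triangle was at (2.4, 7.5) in frame 1 and (6.4, 8.8) in frame 2.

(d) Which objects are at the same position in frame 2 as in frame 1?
the blue cross, the blue circle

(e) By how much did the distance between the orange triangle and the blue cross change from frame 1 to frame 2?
+3.1

Distance in frame 1: 7.6. Distance in frame 2: 10.7.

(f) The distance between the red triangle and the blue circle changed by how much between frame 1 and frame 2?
-3.7

Distance in frame 1: 16.0. Distance in frame 2: 12.3.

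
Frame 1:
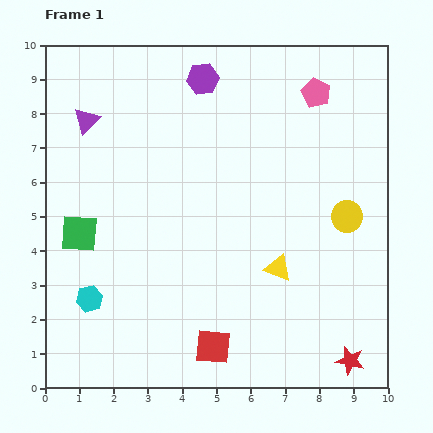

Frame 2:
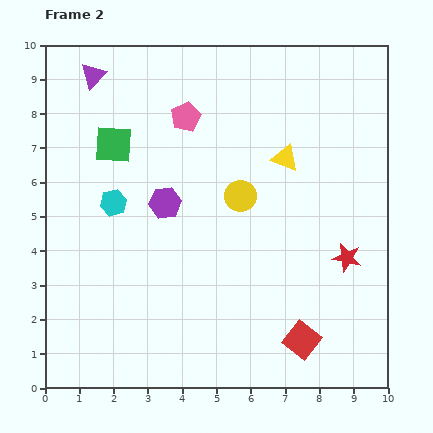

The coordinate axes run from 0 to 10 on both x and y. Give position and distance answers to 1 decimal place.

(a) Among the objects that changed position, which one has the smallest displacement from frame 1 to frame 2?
the purple triangle

(moved 1.3)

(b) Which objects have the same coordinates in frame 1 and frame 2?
none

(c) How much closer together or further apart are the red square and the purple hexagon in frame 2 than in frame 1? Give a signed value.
-2.1

Distance in frame 1: 7.8. Distance in frame 2: 5.7.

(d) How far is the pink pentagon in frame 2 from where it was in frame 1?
3.9

The pink pentagon moved from (7.9, 8.6) to (4.1, 7.9), a distance of √(3.8² + 0.7²) ≈ 3.9.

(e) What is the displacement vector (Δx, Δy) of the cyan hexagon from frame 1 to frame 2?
(0.7, 2.8)

The cyan hexagon was at (1.3, 2.6) in frame 1 and (2.0, 5.4) in frame 2.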